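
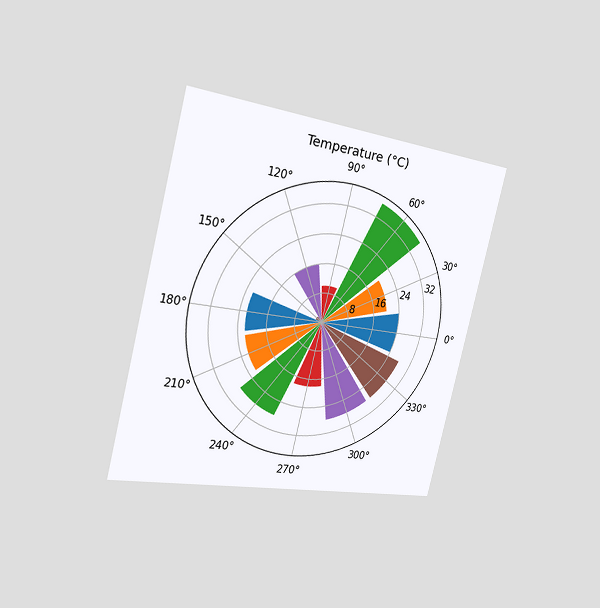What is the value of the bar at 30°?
20°C

The chart is tilted about 14° clockwise and viewed slightly from the left. The bar at 30° reaches 20°C on the radial axis.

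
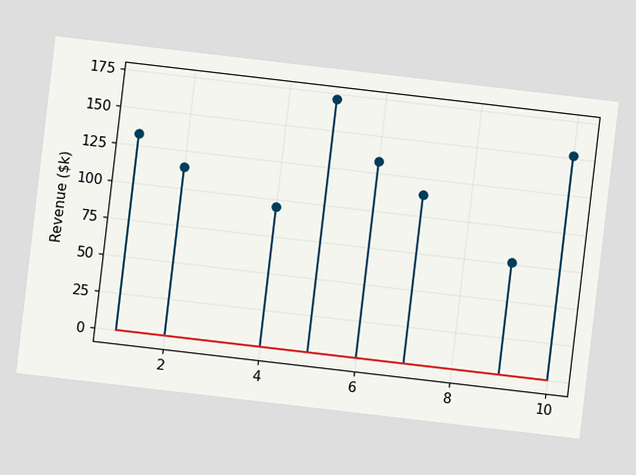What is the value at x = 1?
The chart is tilted about 7° clockwise. The stem at x=1 reaches $133k.

$133k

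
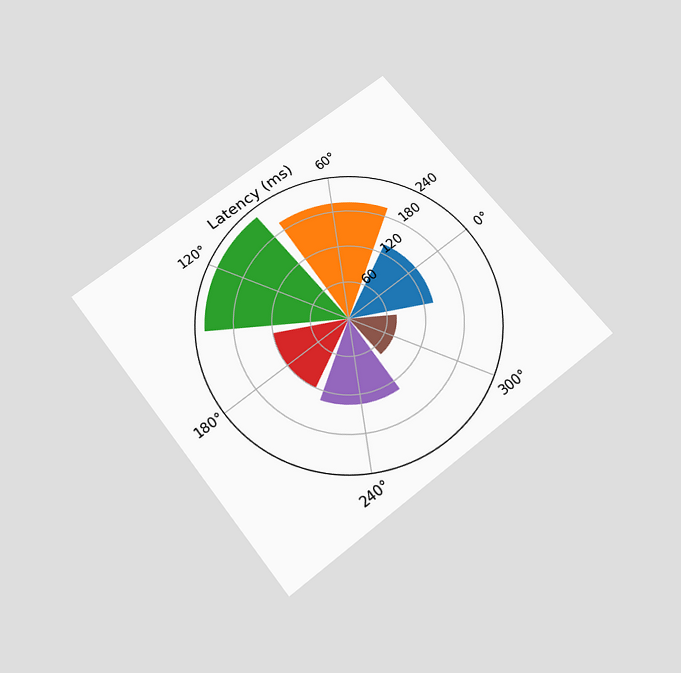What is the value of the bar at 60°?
195ms

The chart is tilted about 38° counter-clockwise and viewed slightly from below. The bar at 60° reaches 195ms on the radial axis.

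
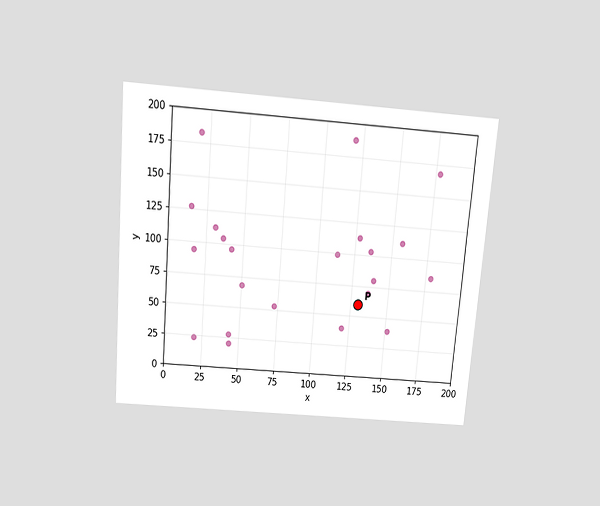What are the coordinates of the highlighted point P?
(130, 60)

The chart is tilted about 5° clockwise and viewed slightly from above. Following the gridlines from P to each axis, P sits at (130, 60).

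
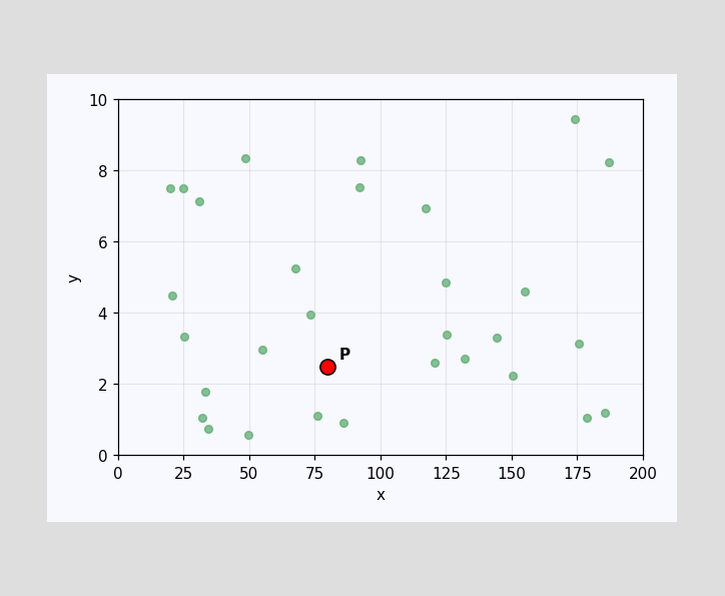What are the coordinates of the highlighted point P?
(80, 2.5)

Following the gridlines from P to each axis, P sits at (80, 2.5).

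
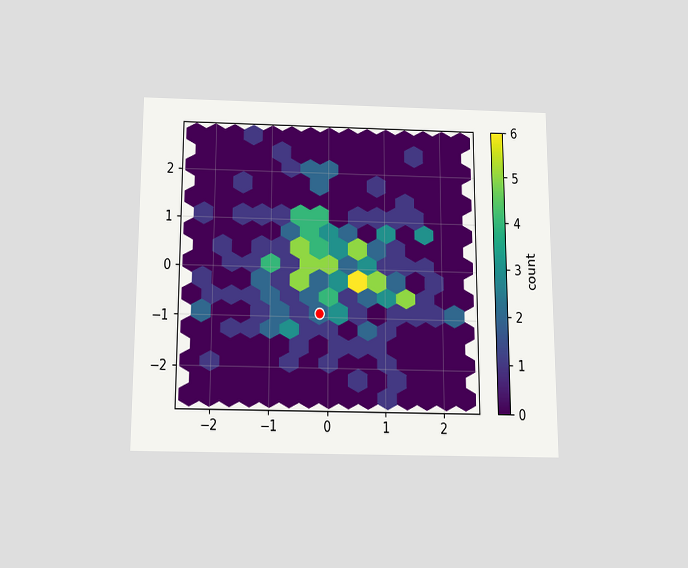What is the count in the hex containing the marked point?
The chart is viewed slightly from below. The marked hex reads 2 on the colorbar.

2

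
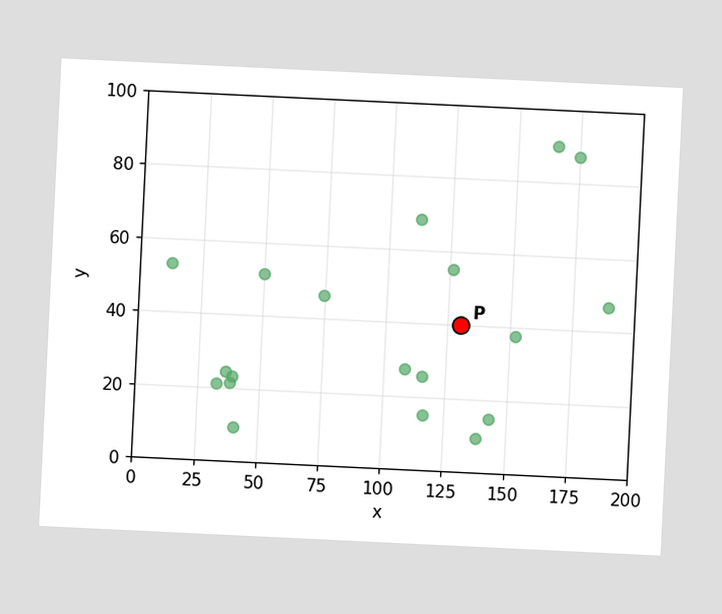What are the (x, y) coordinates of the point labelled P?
(130, 40)

The chart is tilted about 3° clockwise. Following the gridlines from P to each axis, P sits at (130, 40).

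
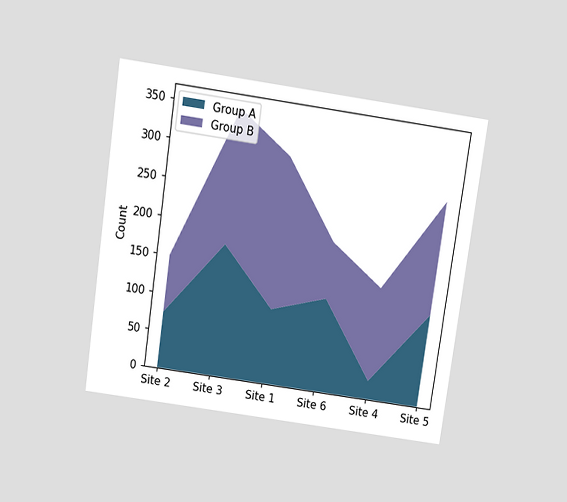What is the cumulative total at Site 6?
The chart is tilted about 8° clockwise and viewed slightly from above. The stacked total at Site 6 reaches 200.

200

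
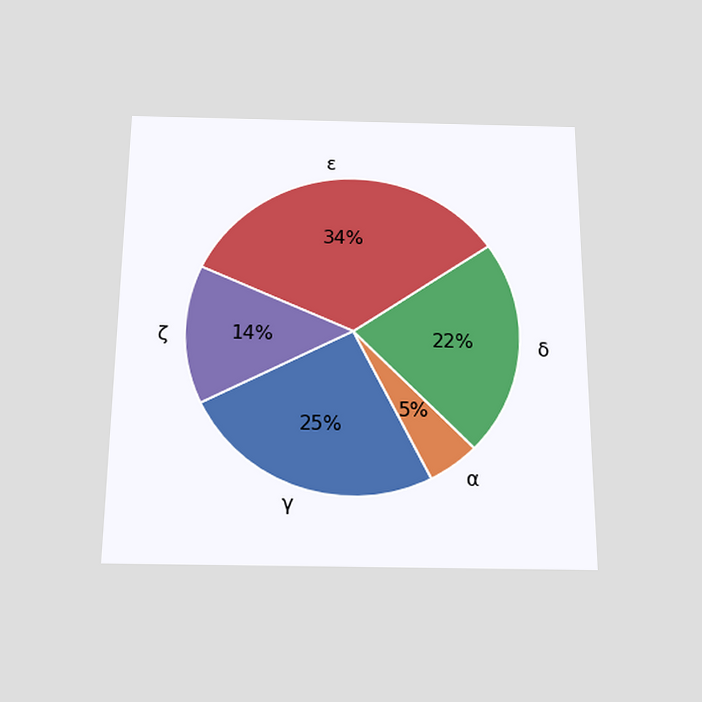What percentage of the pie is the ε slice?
34%

The chart is viewed slightly from below. The ε slice takes up 34% of the pie.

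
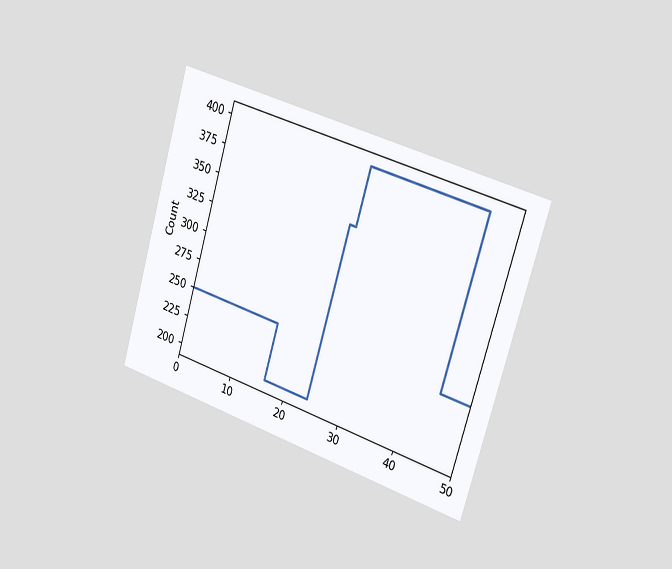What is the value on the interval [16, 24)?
The chart is tilted about 17° clockwise and viewed slightly from the right. On [16, 24) the step sits at 200.

200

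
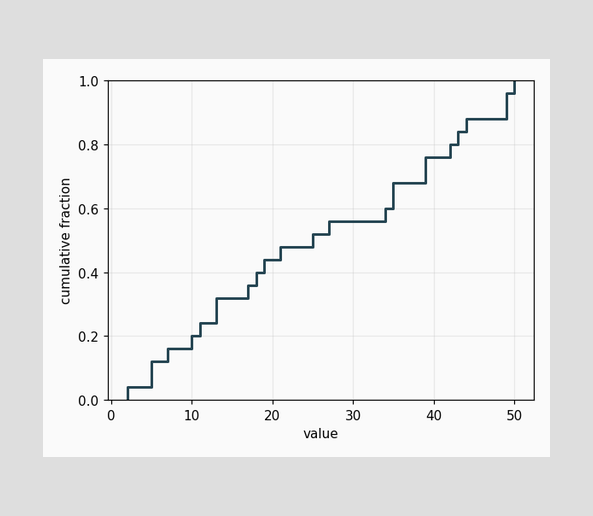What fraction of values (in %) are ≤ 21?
48%

At x=21 the ECDF step is at 48%.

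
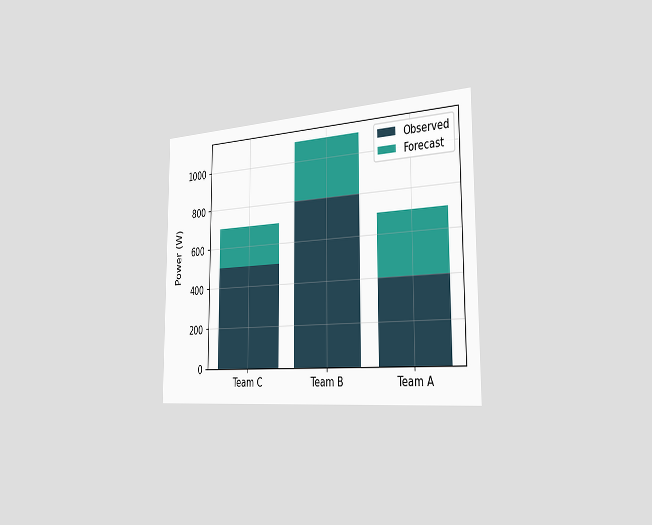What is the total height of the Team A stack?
The chart is viewed slightly from the right. The Team A stack's top reaches 700W on the y-axis.

700W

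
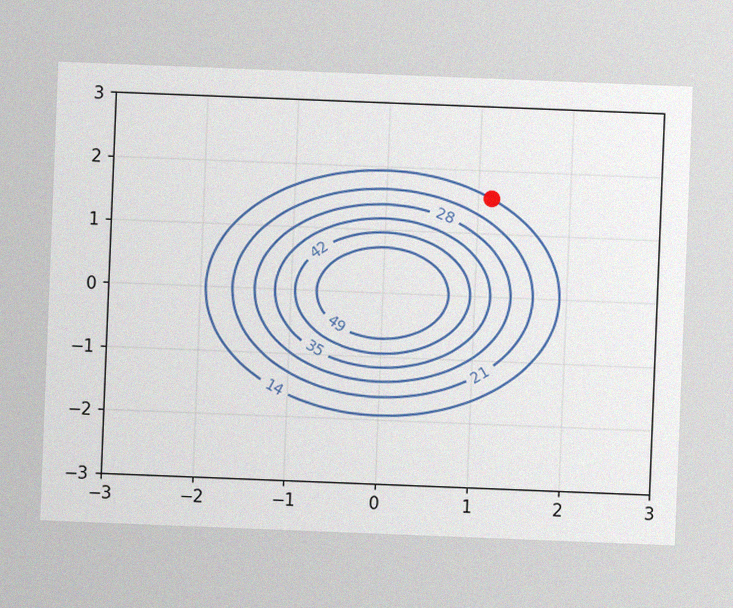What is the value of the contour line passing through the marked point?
14

The chart is tilted about 2° clockwise, with some photo noise. The marked point sits on the contour labelled 14.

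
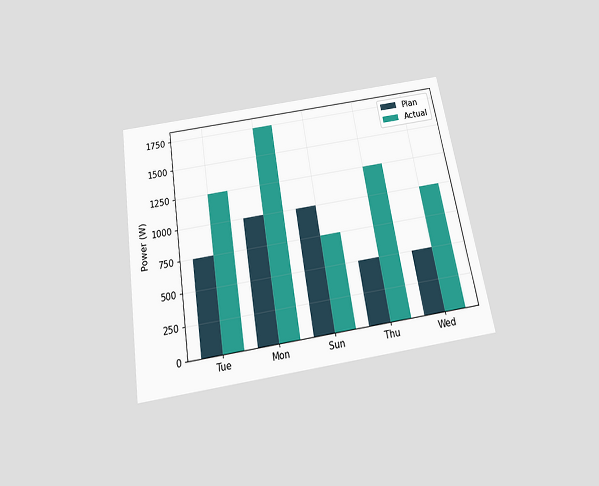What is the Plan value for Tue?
The chart is tilted about 9° counter-clockwise and viewed slightly from below. The Plan bar at Tue reaches 750W on the y-axis.

750W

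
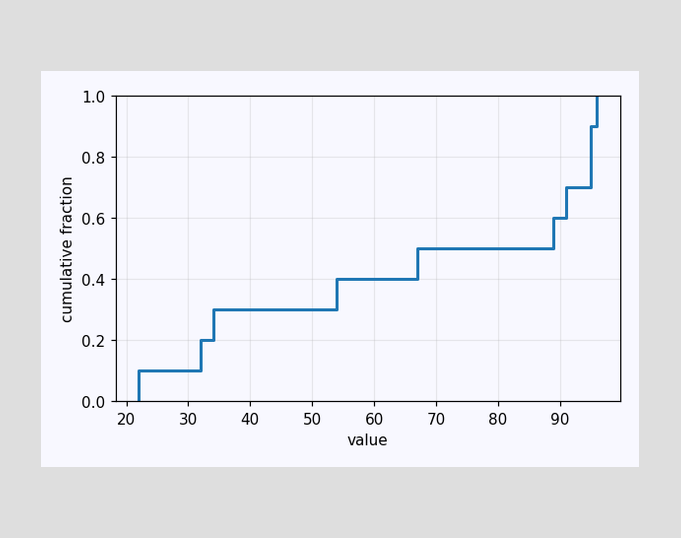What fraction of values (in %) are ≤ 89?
60%

At x=89 the ECDF step is at 60%.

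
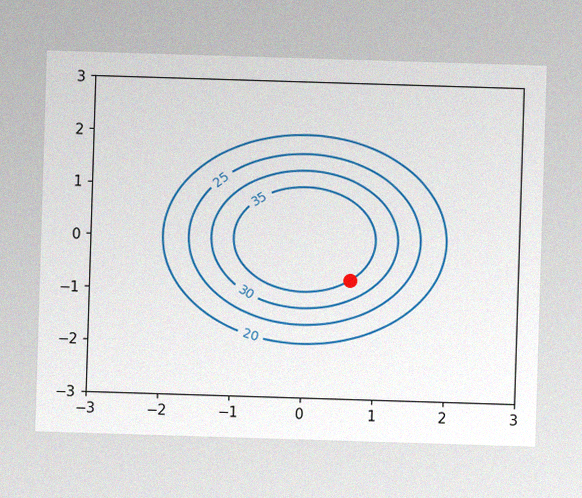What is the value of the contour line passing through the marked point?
35

The image has some photo noise and uneven lighting. The marked point sits on the contour labelled 35.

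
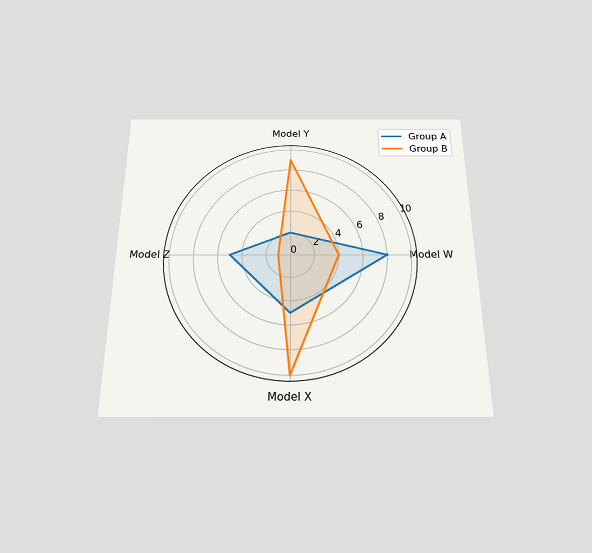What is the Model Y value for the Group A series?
The chart is viewed slightly from below. On the Model Y axis, Group A reaches 2.

2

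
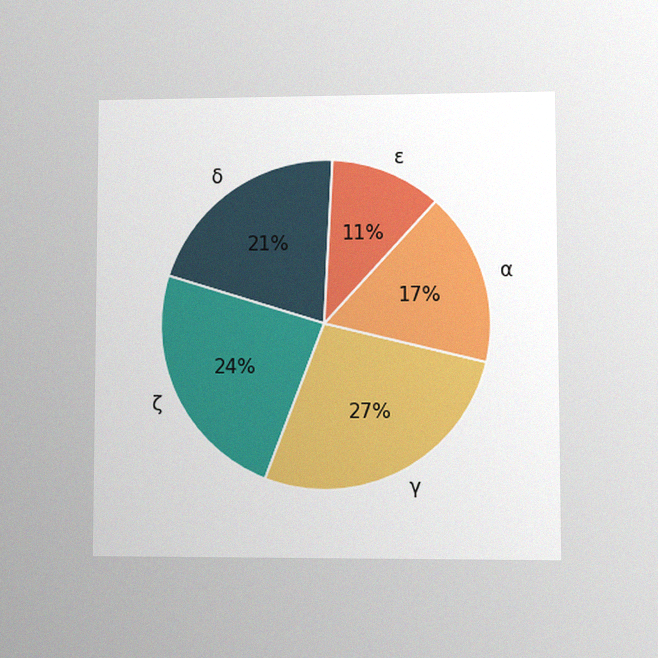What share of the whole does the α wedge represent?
The chart is viewed at a slight angle, with some photo noise. The α slice takes up 17% of the pie.

17%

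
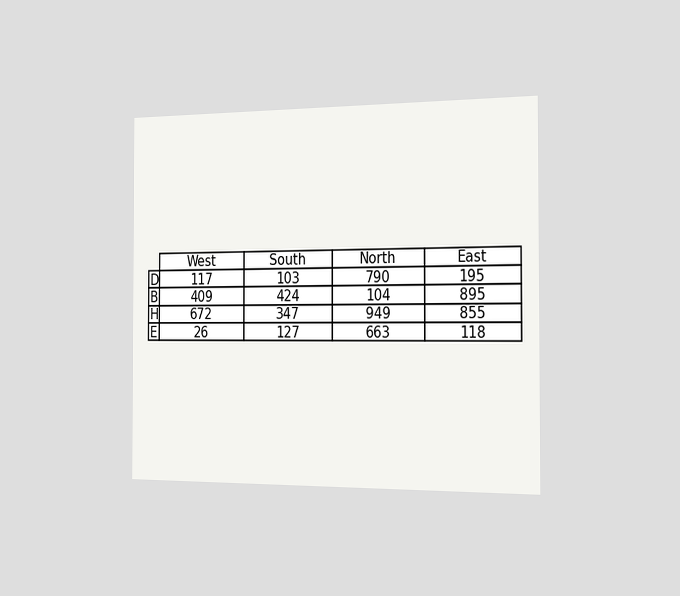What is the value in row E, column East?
The chart is viewed slightly from the right. The (E, East) cell reads 118.

118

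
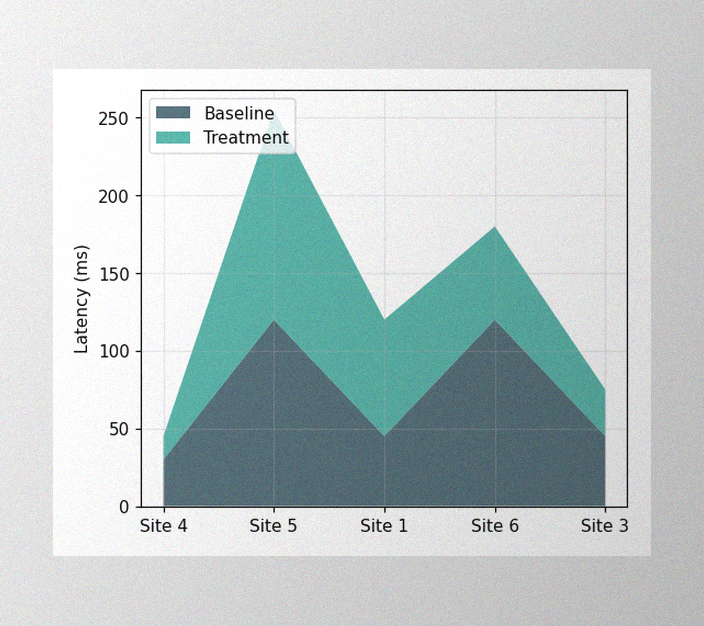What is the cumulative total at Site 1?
The image has some photo noise and uneven lighting. The stacked total at Site 1 reaches 120ms.

120ms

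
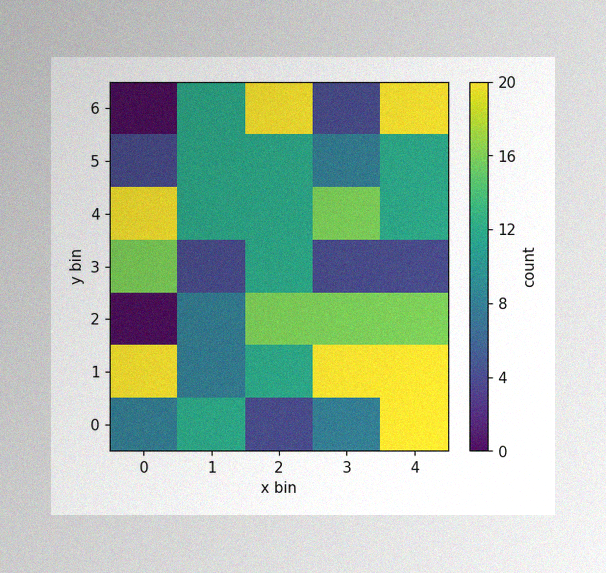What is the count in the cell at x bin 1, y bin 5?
12

The image has some photo noise and uneven lighting. Matching the cell (1, 5) against the colorbar gives 12.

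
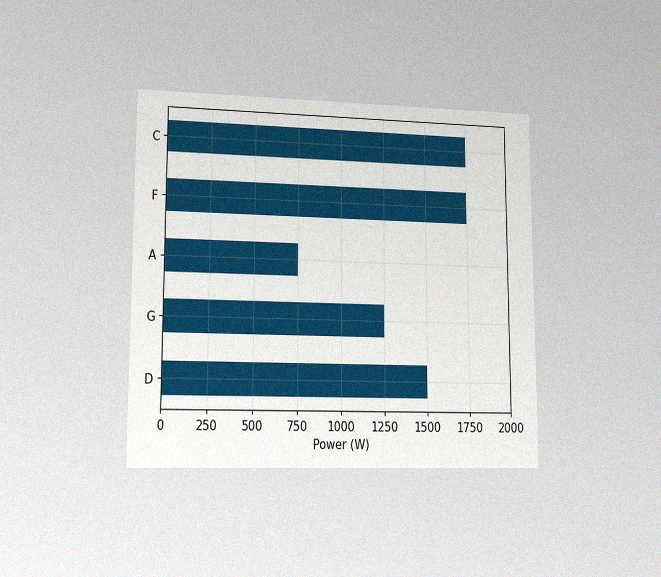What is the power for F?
1750W

The chart is viewed at a slight angle, with some photo noise. Reading along the chart's x-axis, the F bar reaches 1750W.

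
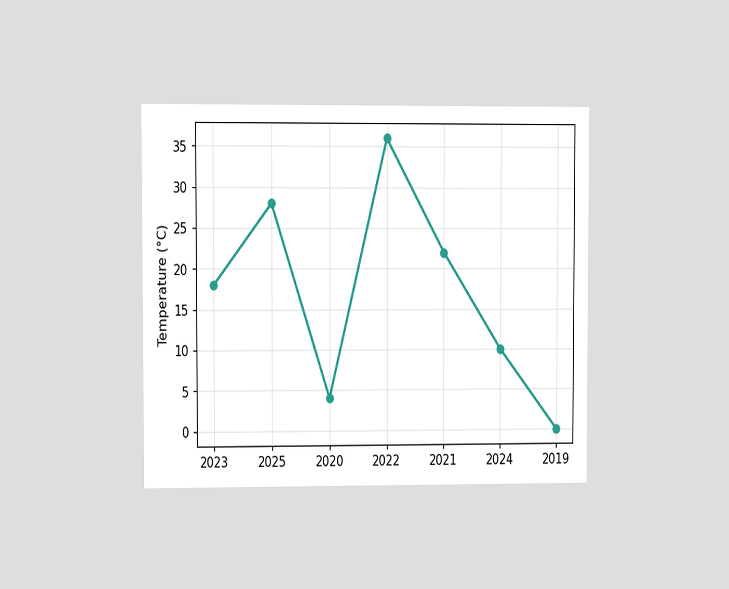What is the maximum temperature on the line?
36°C

The chart is viewed at a slight angle. The highest point is at 2022, and reading across to the y-axis gives 36°C.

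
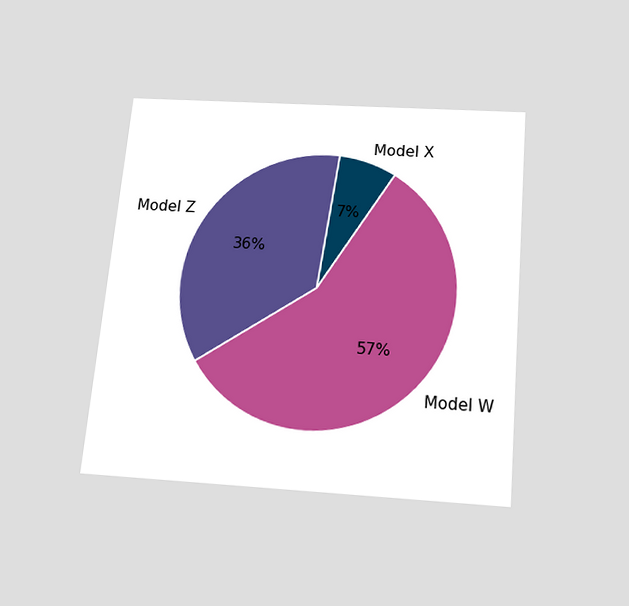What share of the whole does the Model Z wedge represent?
36%

The chart is tilted about 5° clockwise and viewed slightly from below. The Model Z slice takes up 36% of the pie.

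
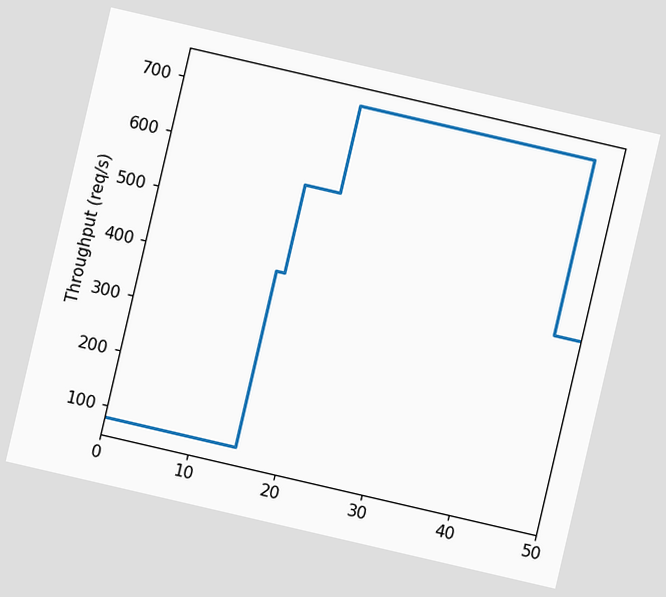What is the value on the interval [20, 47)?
The chart is tilted about 13° clockwise. On [20, 47) the step sits at 720req/s.

720req/s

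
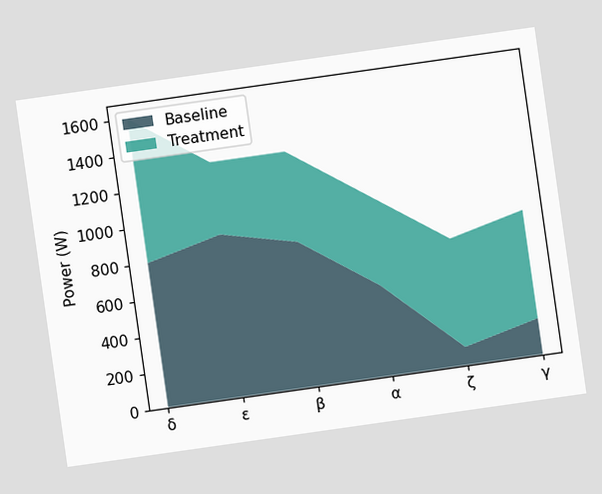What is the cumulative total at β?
1300W

The chart is tilted about 8° counter-clockwise. The stacked total at β reaches 1300W.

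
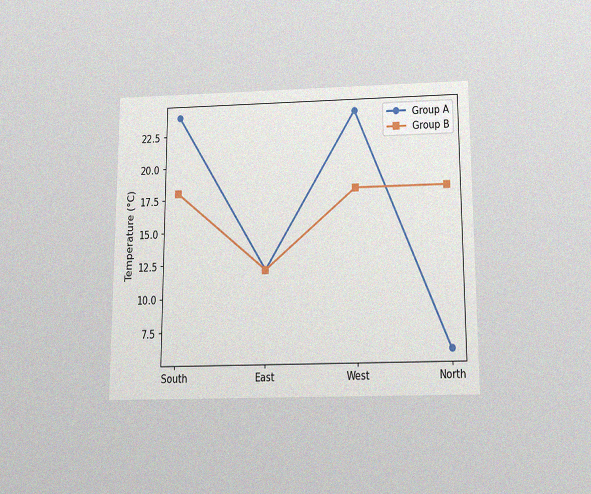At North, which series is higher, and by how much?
The chart is viewed slightly from below, with some photo noise. At North, Group B sits above the other line by 12°C.

Group B, by 12°C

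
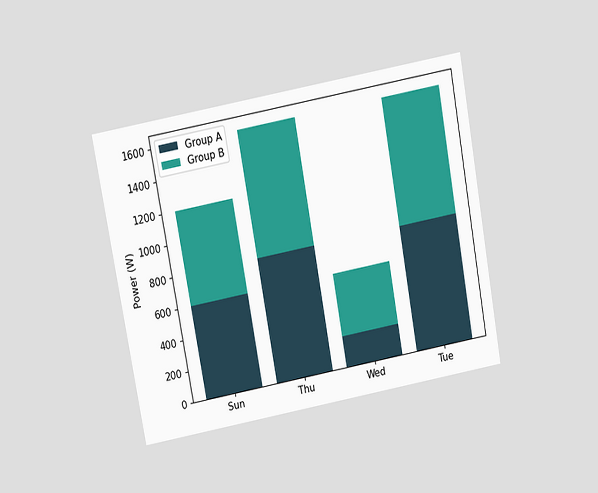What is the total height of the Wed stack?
600W

The chart is tilted about 10° counter-clockwise and viewed slightly from above. The Wed stack's top reaches 600W on the y-axis.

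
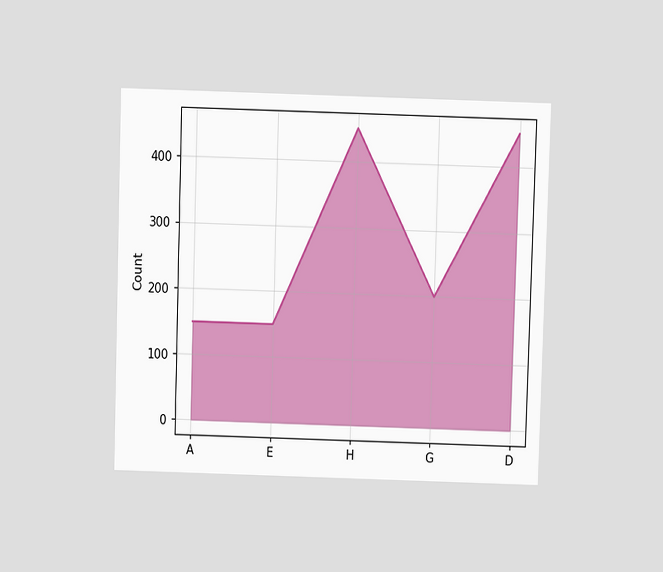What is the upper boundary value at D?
450

The chart is viewed slightly from above. At D the upper boundary is at 450.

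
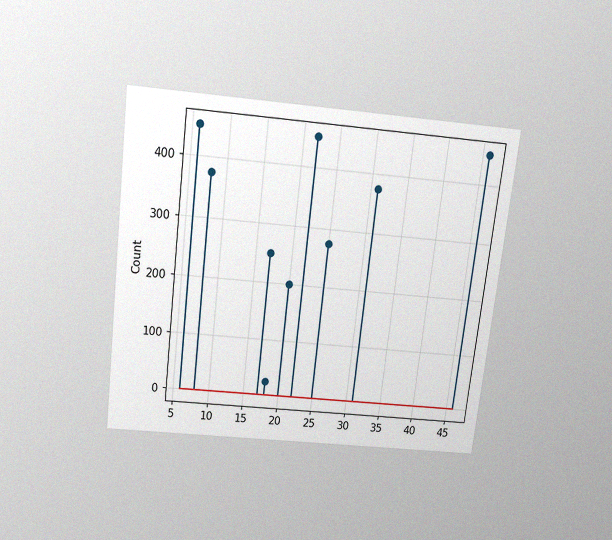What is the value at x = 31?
The chart is tilted about 7° clockwise and viewed slightly from above, with some photo noise. The stem at x=31 reaches 375.

375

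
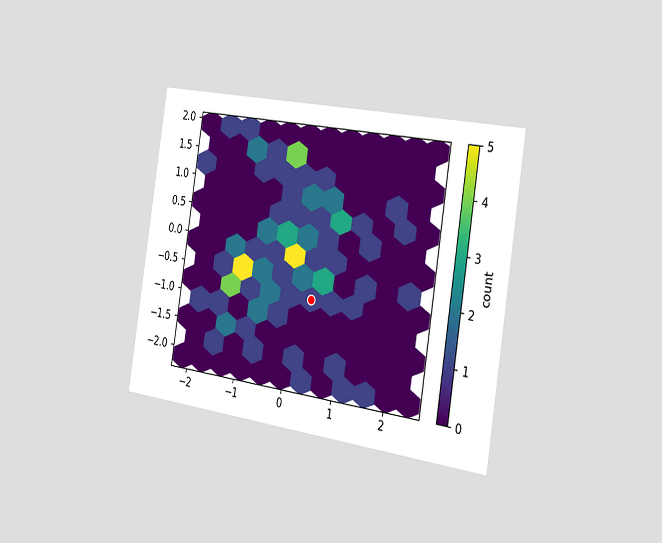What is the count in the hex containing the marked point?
The chart is tilted about 9° clockwise and viewed slightly from the right. The marked hex reads 1 on the colorbar.

1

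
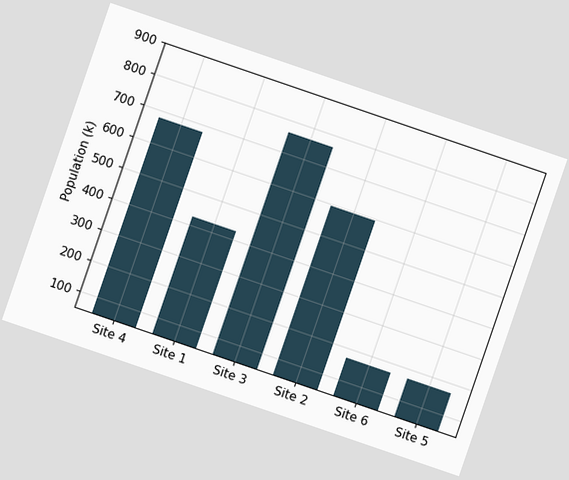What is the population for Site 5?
The chart is tilted about 19° clockwise. Reading along the chart's y-axis, the Site 5 bar reaches 170k.

170k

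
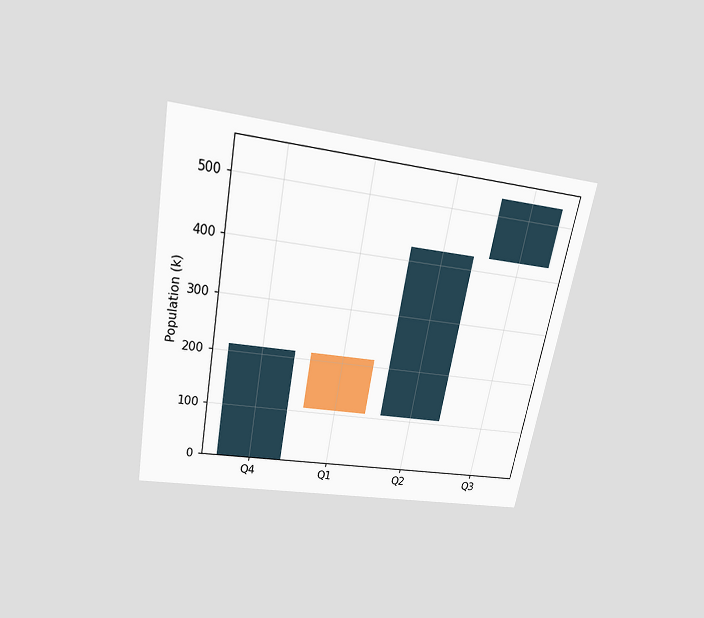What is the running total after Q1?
The chart is tilted about 11° clockwise and viewed slightly from above. After Q1 the running total reaches 106k.

106k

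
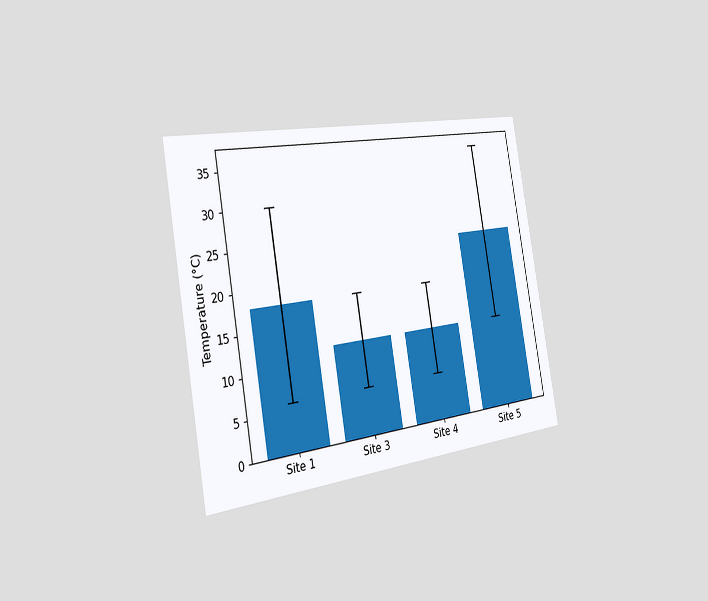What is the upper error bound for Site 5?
The chart is tilted about 10° counter-clockwise and viewed slightly from the left. The Site 5 bar's upper whisker reaches 36°C.

36°C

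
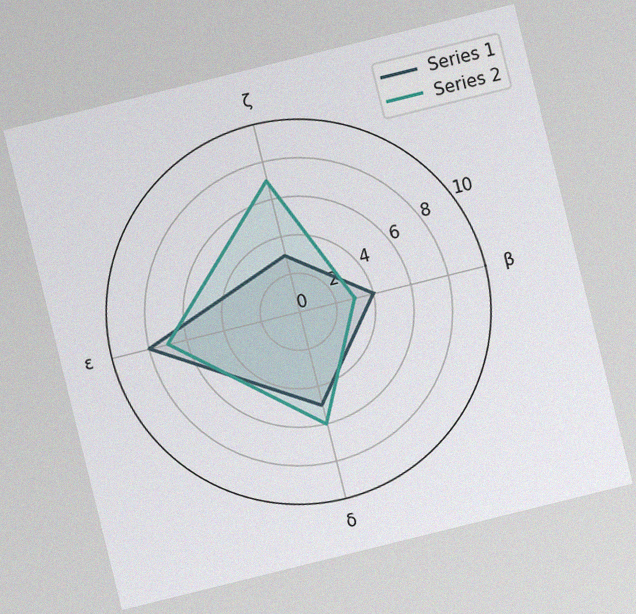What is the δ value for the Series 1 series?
The chart is tilted about 14° counter-clockwise, with some photo noise. On the δ axis, Series 1 reaches 5.

5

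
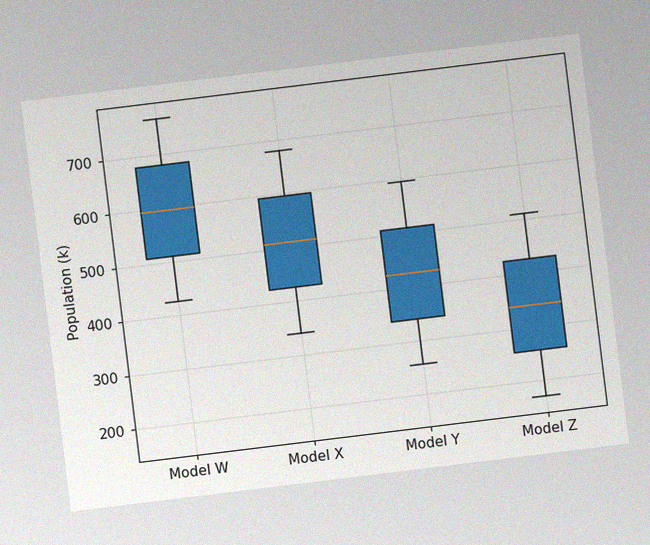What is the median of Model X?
510k

The chart is tilted about 7° counter-clockwise, with some photo noise. The median line in the Model X box sits at 510k.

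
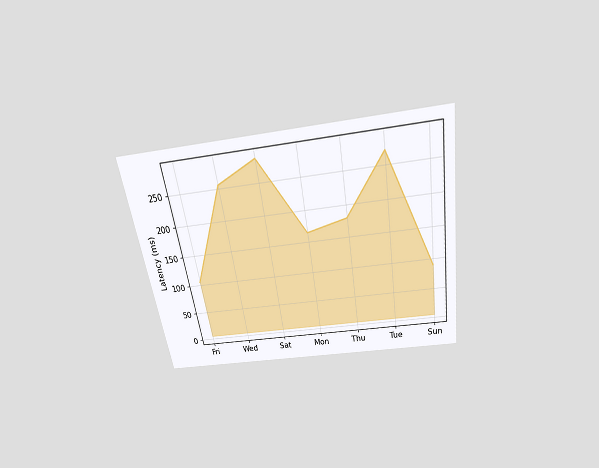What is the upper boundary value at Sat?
The chart is tilted about 9° counter-clockwise and viewed slightly from above. At Sat the upper boundary is at 285ms.

285ms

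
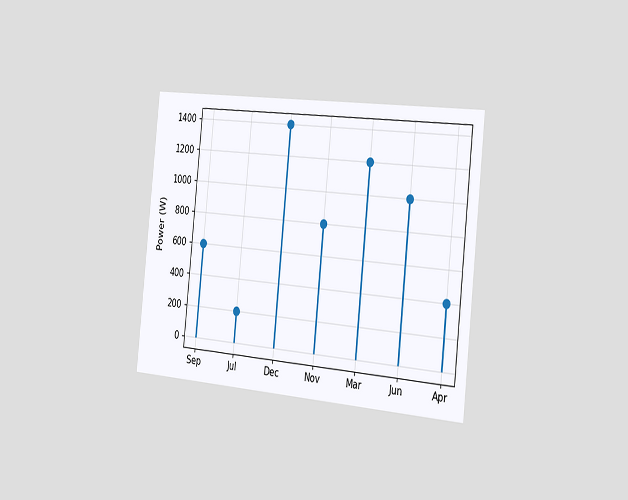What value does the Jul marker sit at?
The chart is tilted about 6° clockwise and viewed slightly from the right. The Jul marker sits at 200W.

200W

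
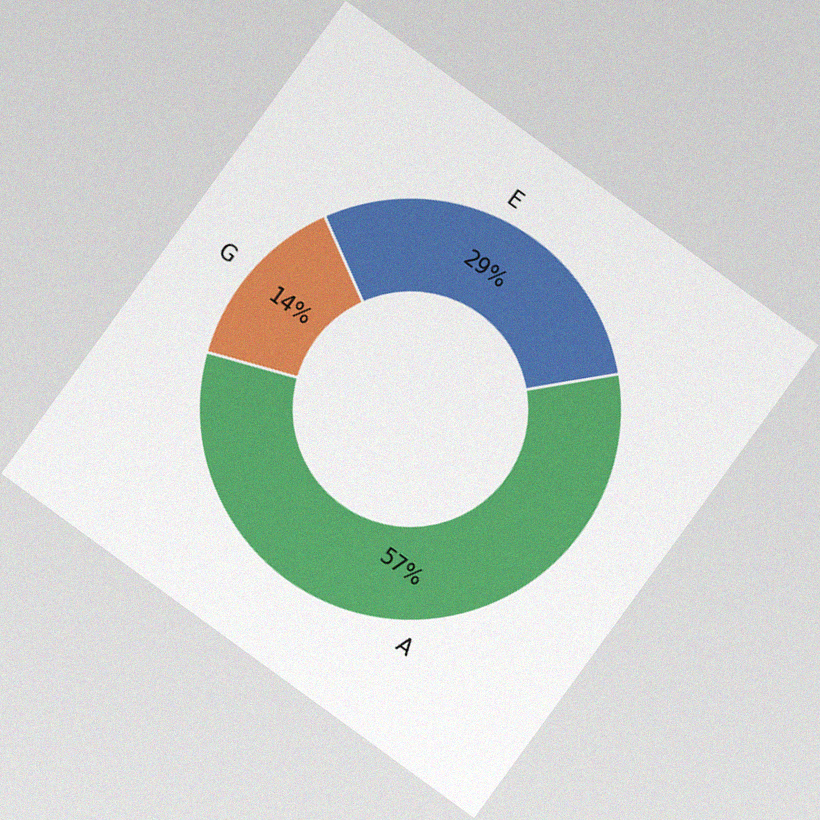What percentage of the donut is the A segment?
57%

The chart is tilted about 36° clockwise, with some photo noise. The A segment takes up 57% of the ring.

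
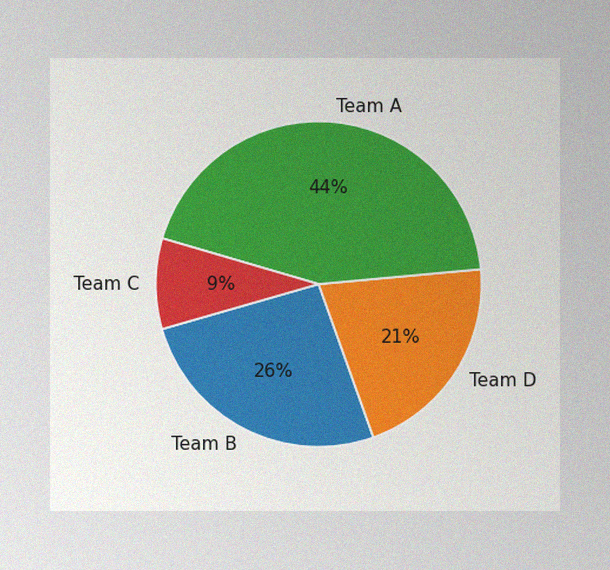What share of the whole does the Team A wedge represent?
44%

The image has some photo noise and uneven lighting. The Team A slice takes up 44% of the pie.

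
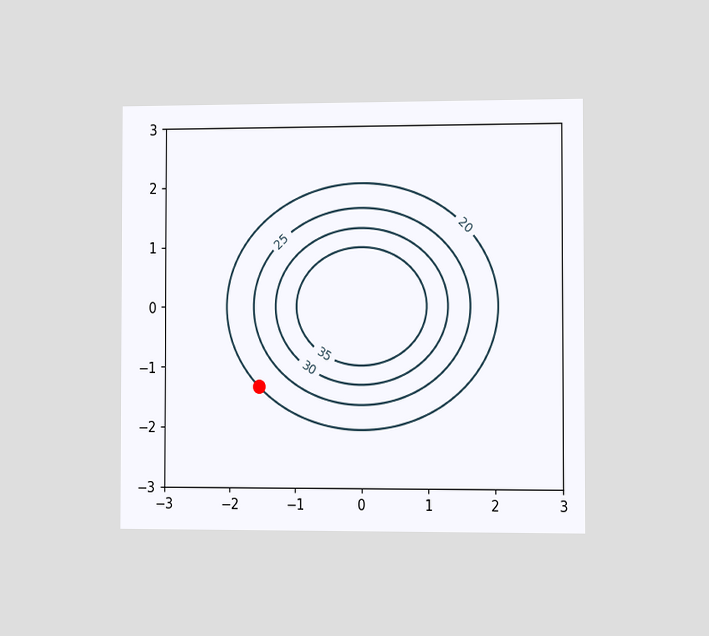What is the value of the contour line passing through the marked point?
The chart is viewed slightly from the right. The marked point sits on the contour labelled 20.

20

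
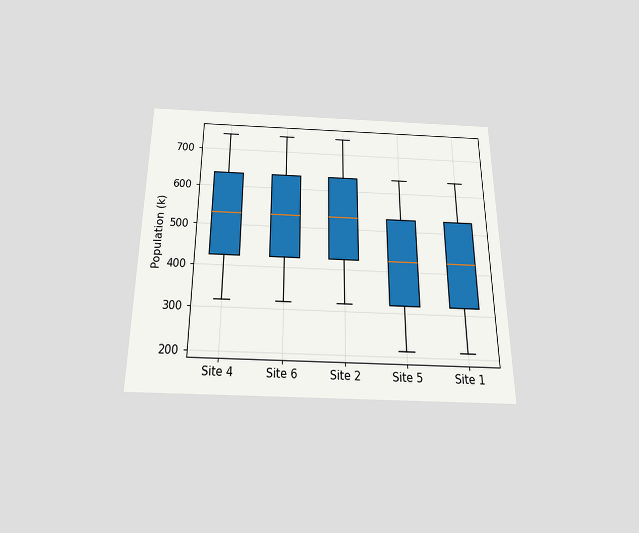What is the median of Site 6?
The chart is viewed slightly from below. The median line in the Site 6 box sits at 530k.

530k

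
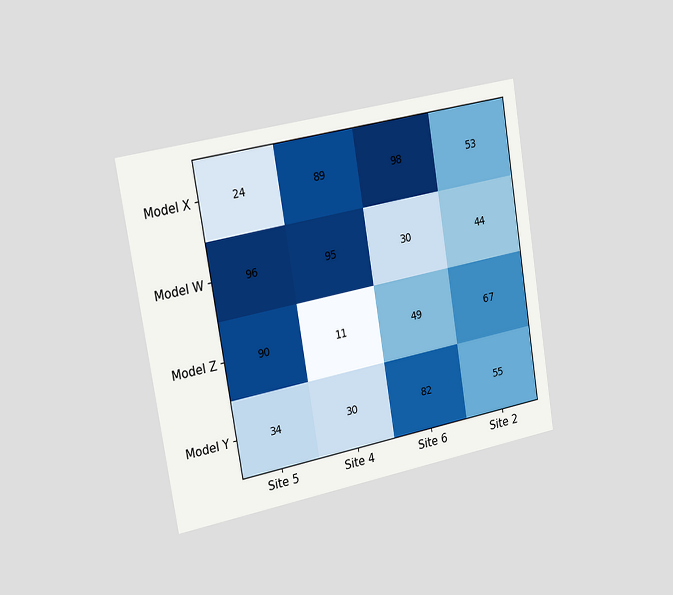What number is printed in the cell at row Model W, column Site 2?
44

The chart is tilted about 9° counter-clockwise and viewed slightly from the left. The (Model W, Site 2) cell reads 44.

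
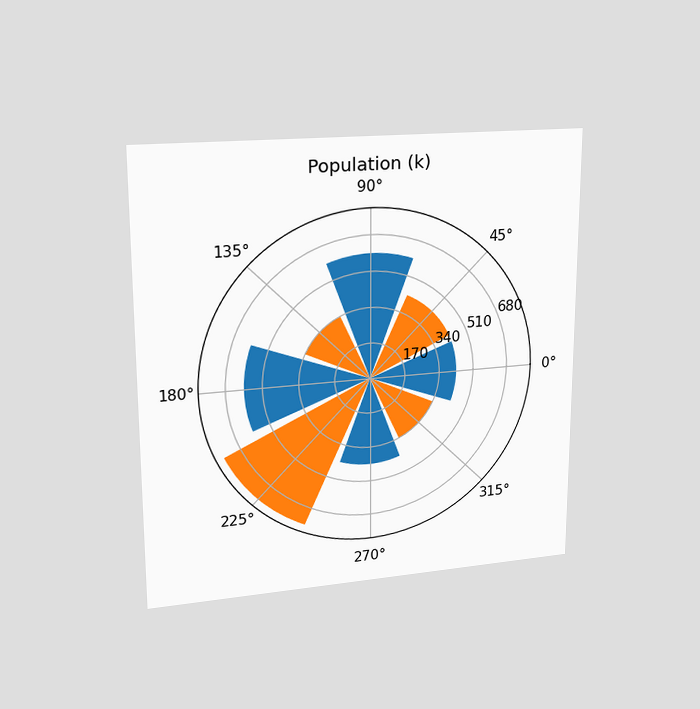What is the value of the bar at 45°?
The chart is viewed at a slight angle. The bar at 45° reaches 425k on the radial axis.

425k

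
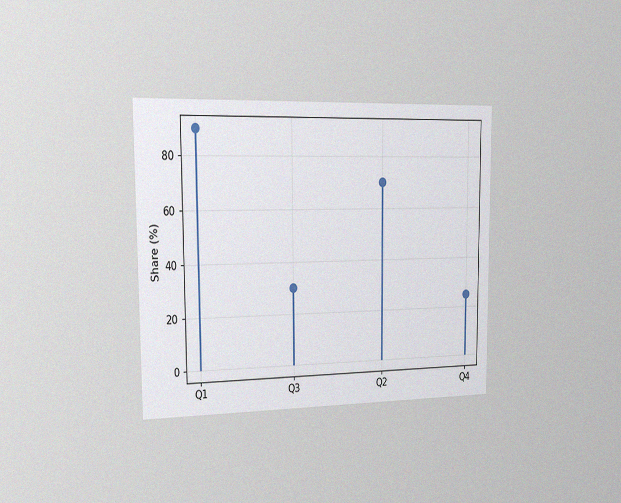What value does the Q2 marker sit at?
70%

The chart is viewed slightly from the left, with some photo noise. The Q2 marker sits at 70%.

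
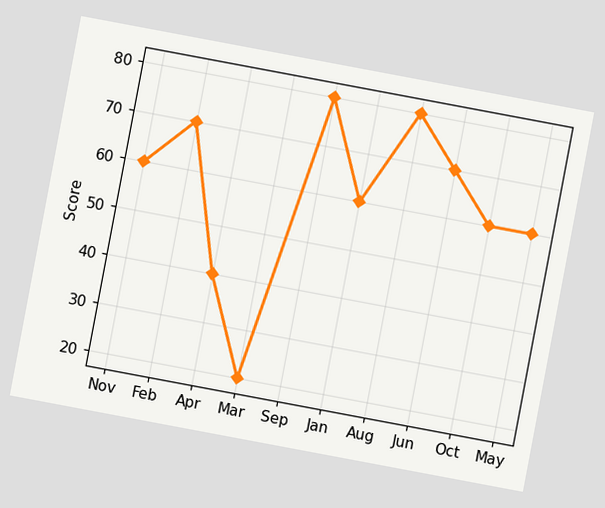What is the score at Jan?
The chart is tilted about 11° clockwise. At Jan, the line is at 60.

60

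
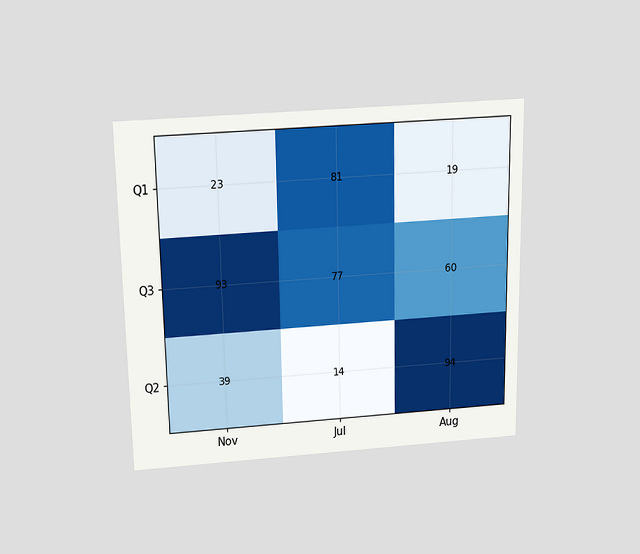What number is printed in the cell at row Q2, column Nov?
The chart is viewed slightly from above. The (Q2, Nov) cell reads 39.

39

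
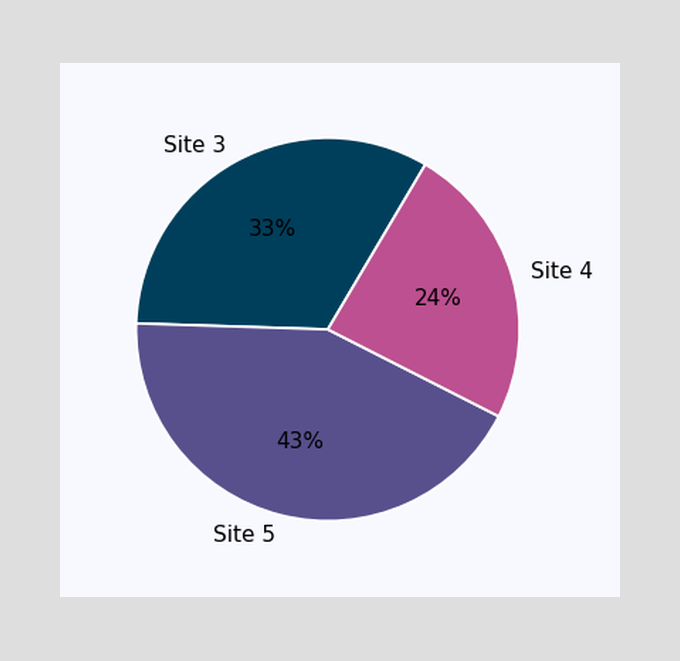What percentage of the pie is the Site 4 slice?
24%

The Site 4 slice takes up 24% of the pie.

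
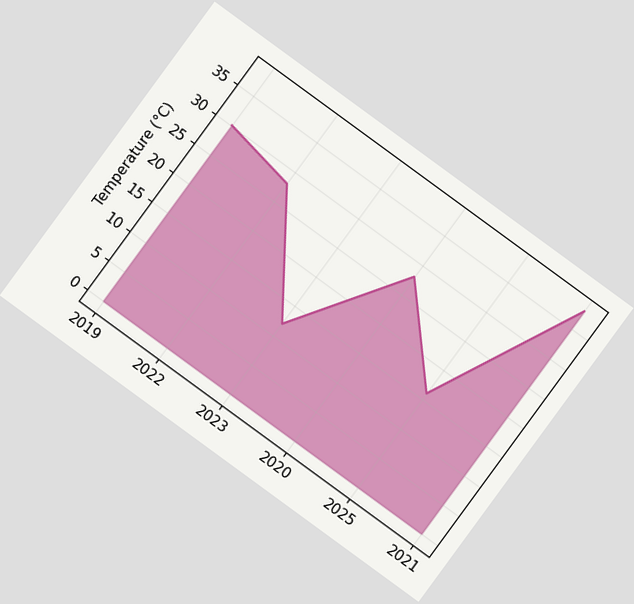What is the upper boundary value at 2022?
28°C

The chart is tilted about 36° clockwise. At 2022 the upper boundary is at 28°C.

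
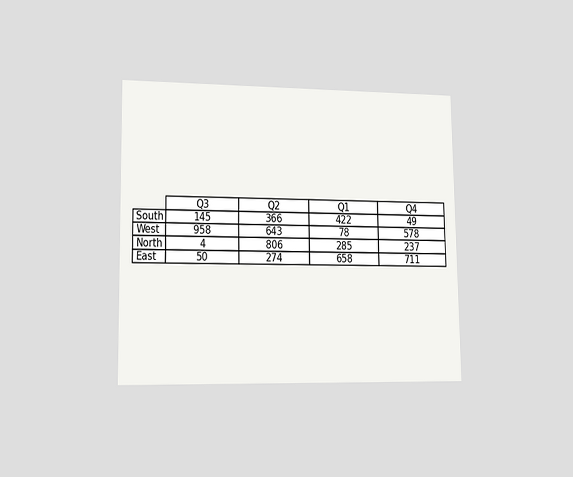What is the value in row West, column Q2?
643

The chart is viewed slightly from the left. The (West, Q2) cell reads 643.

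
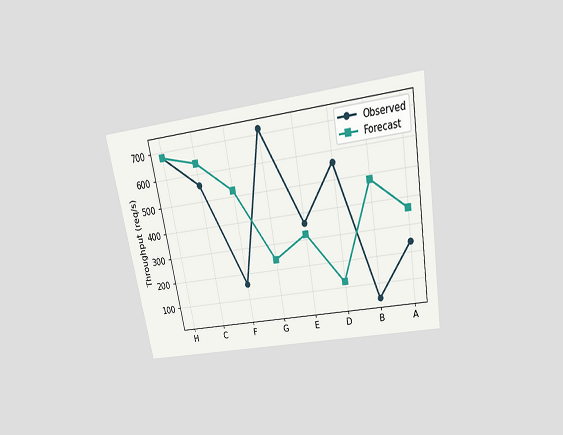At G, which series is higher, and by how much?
Observed, by 480req/s

The chart is tilted about 10° counter-clockwise and viewed slightly from above. At G, Observed sits above the other line by 480req/s.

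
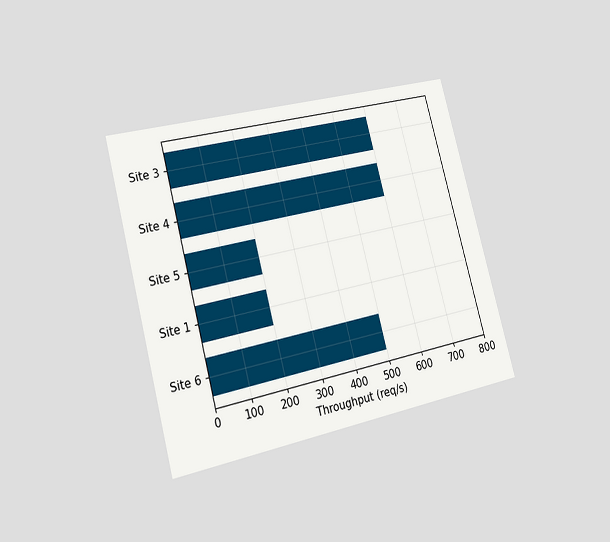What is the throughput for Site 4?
600req/s

The chart is tilted about 15° counter-clockwise and viewed slightly from the left. Reading along the chart's x-axis, the Site 4 bar reaches 600req/s.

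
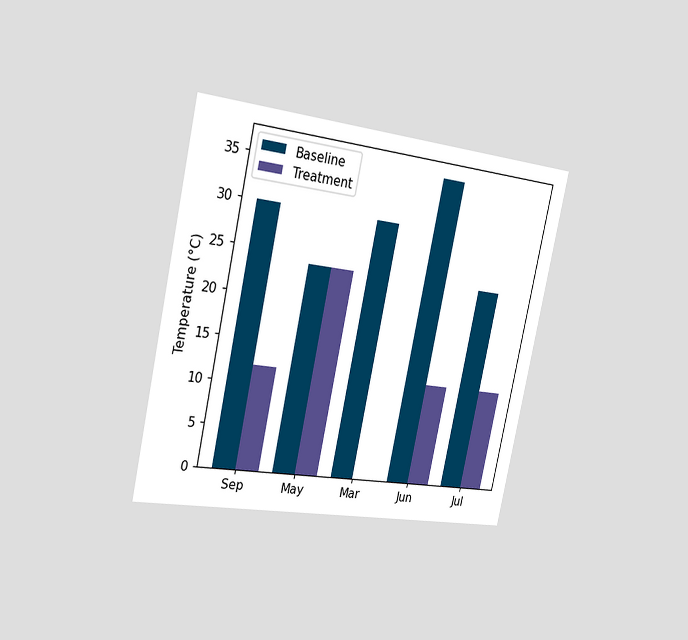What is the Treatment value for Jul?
The chart is tilted about 12° clockwise and viewed slightly from the left. The Treatment bar at Jul reaches 12°C on the y-axis.

12°C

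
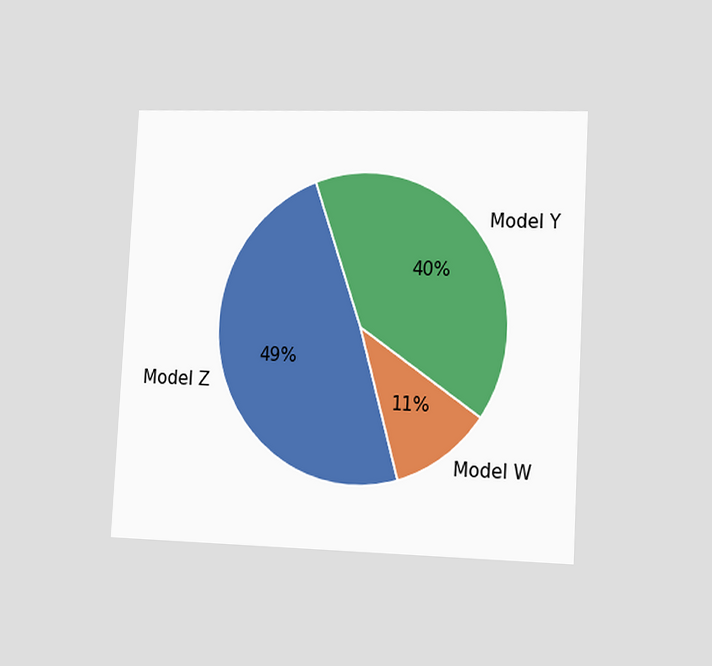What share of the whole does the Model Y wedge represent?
The chart is tilted about 3° clockwise and viewed slightly from the right. The Model Y slice takes up 40% of the pie.

40%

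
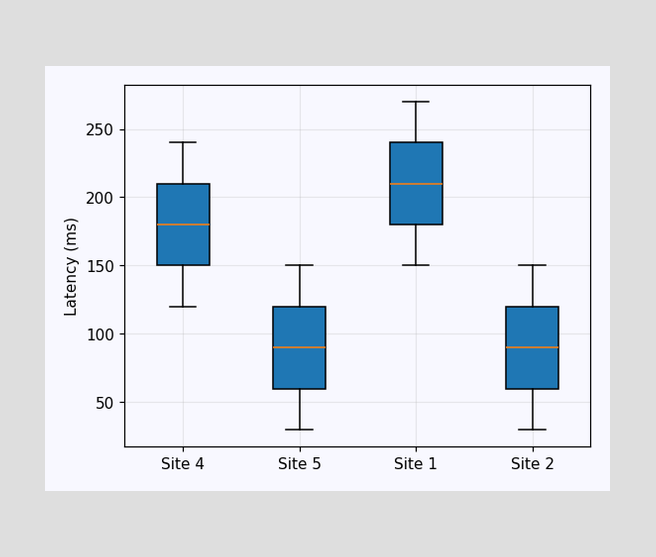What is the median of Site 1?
210ms

The median line in the Site 1 box sits at 210ms.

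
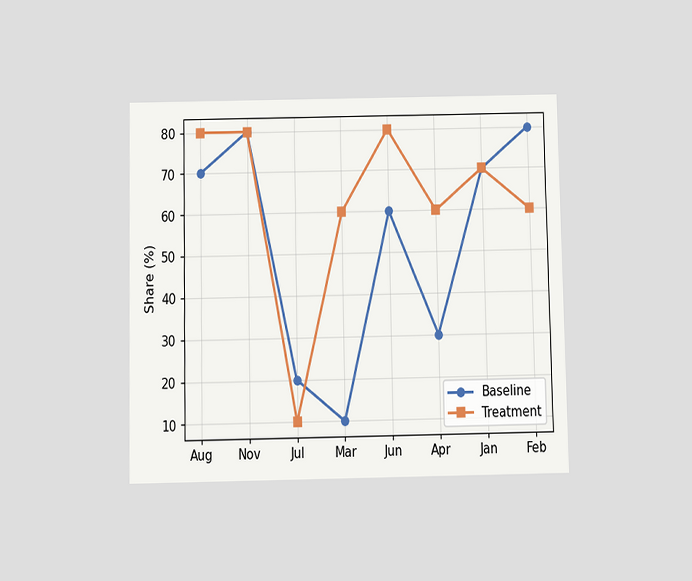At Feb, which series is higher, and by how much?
The chart is viewed at a slight angle. At Feb, Baseline sits above the other line by 20%.

Baseline, by 20%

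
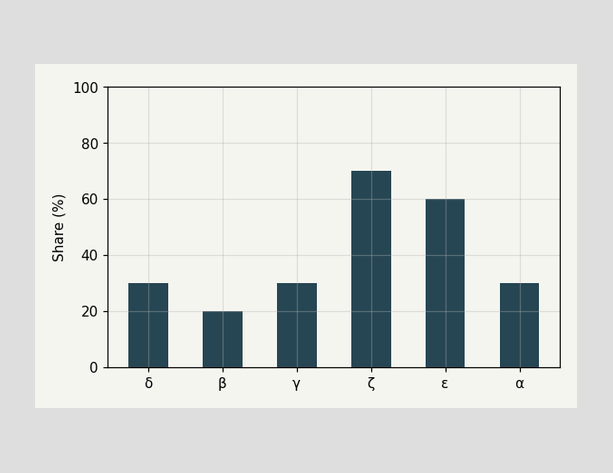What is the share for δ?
Reading along the chart's y-axis, the δ bar reaches 30%.

30%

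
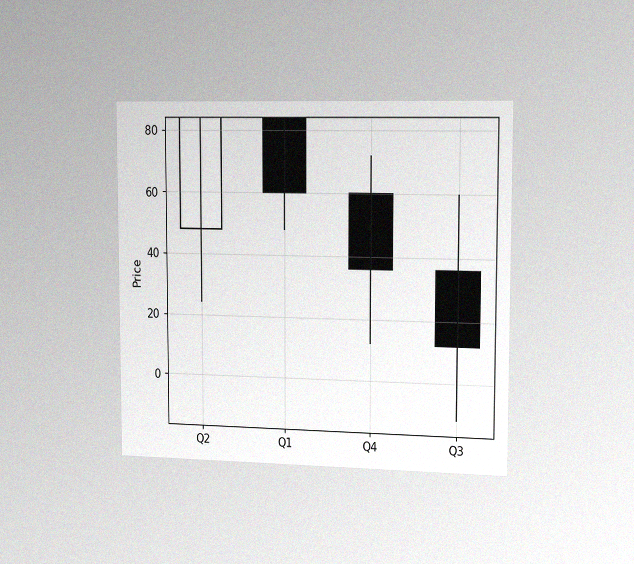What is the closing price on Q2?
84

The chart is viewed slightly from the right, with some photo noise. The Q2 candle closes at 84.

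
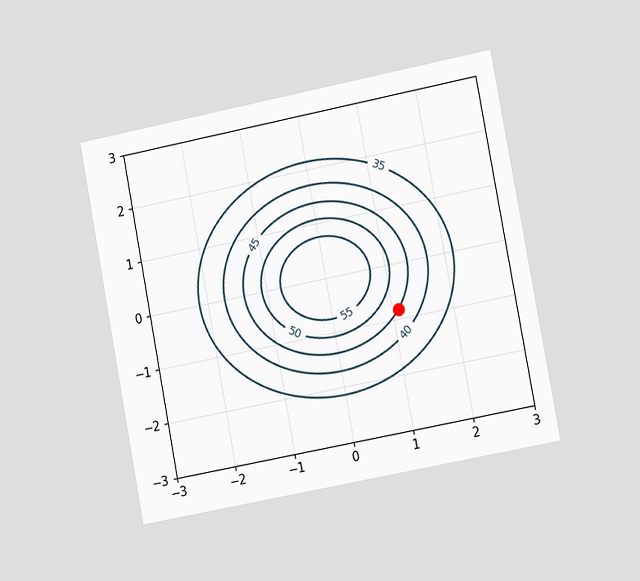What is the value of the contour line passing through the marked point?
The chart is tilted about 11° counter-clockwise and viewed slightly from the right. The marked point sits on the contour labelled 45.

45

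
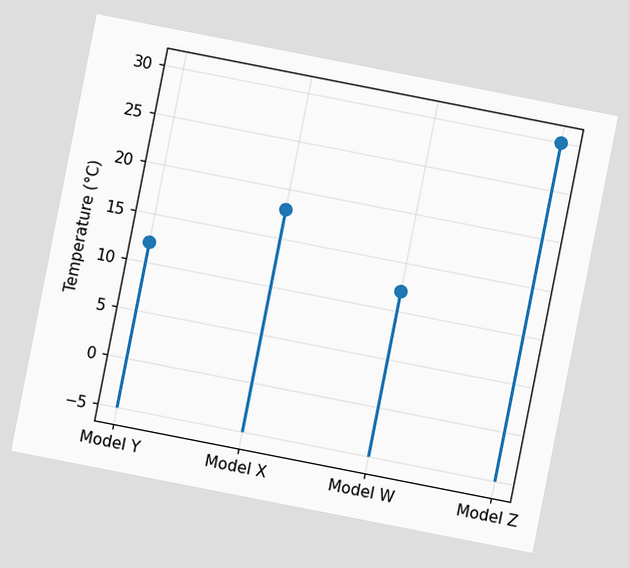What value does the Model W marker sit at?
12°C

The chart is tilted about 11° clockwise. The Model W marker sits at 12°C.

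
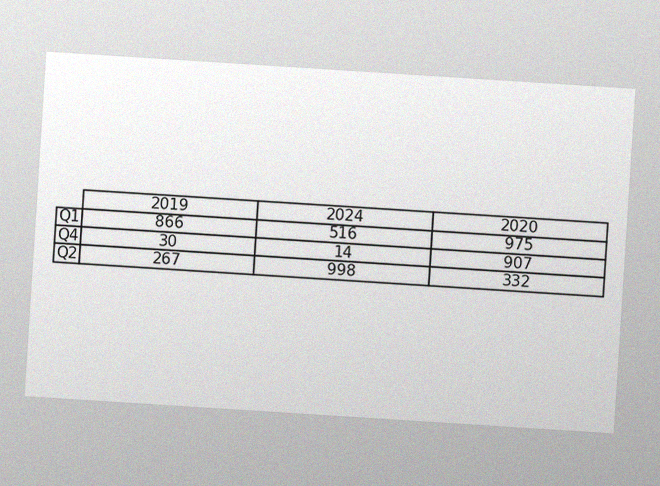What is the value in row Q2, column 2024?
998

The chart is tilted about 4° clockwise, with some photo noise. The (Q2, 2024) cell reads 998.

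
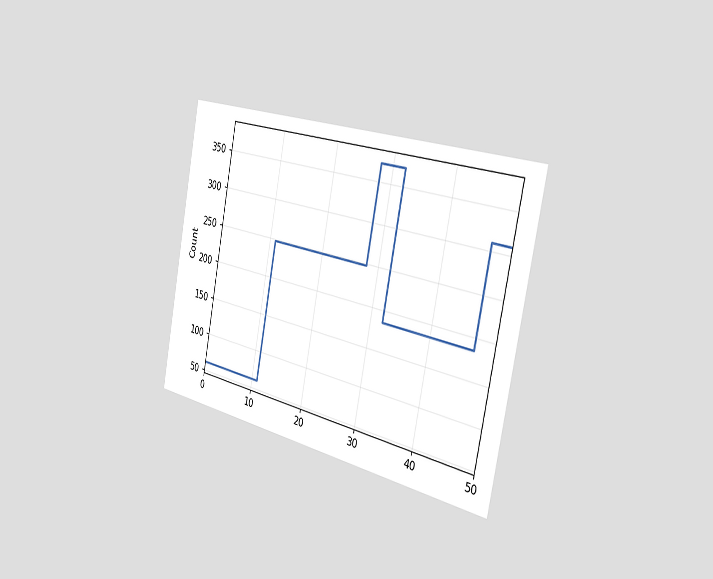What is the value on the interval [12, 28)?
The chart is tilted about 11° clockwise and viewed slightly from the right. On [12, 28) the step sits at 248.

248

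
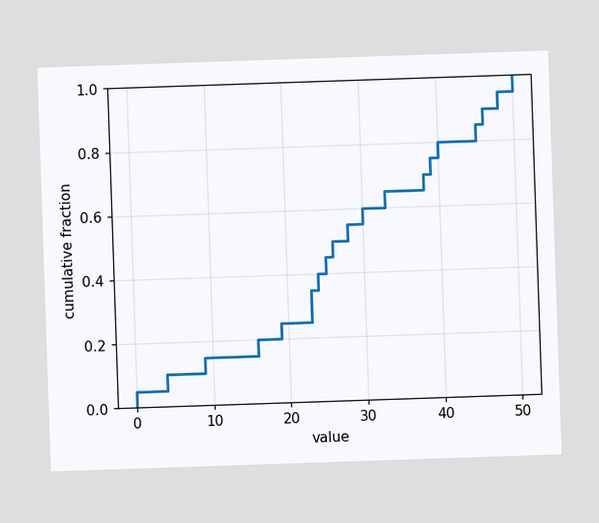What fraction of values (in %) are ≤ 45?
At x=45 the ECDF step is at 85%.

85%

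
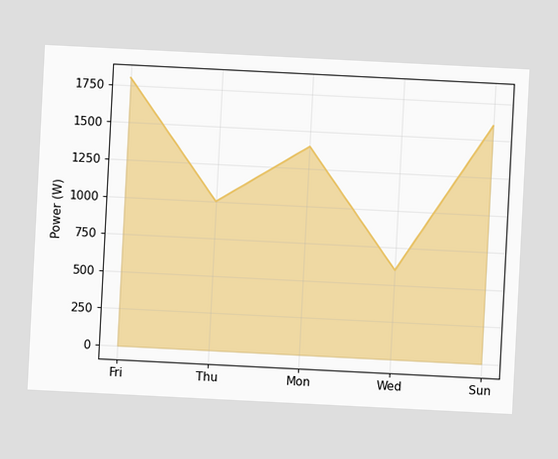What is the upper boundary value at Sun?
The chart is tilted about 3° clockwise. At Sun the upper boundary is at 1600W.

1600W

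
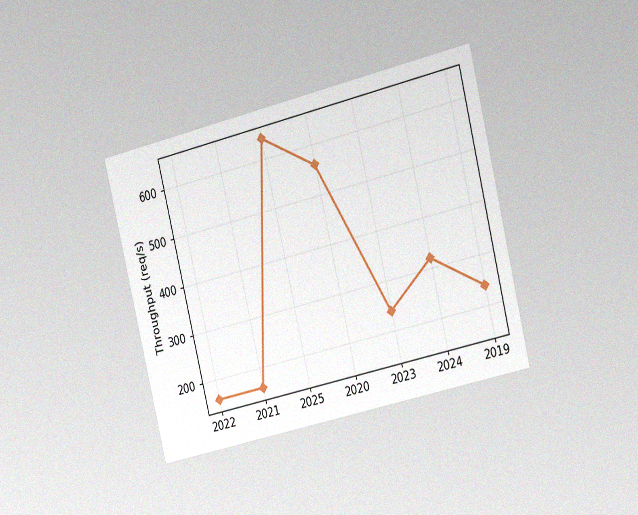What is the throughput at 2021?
160req/s

The chart is tilted about 14° counter-clockwise and viewed slightly from the right, with some photo noise. At 2021, the line is at 160req/s.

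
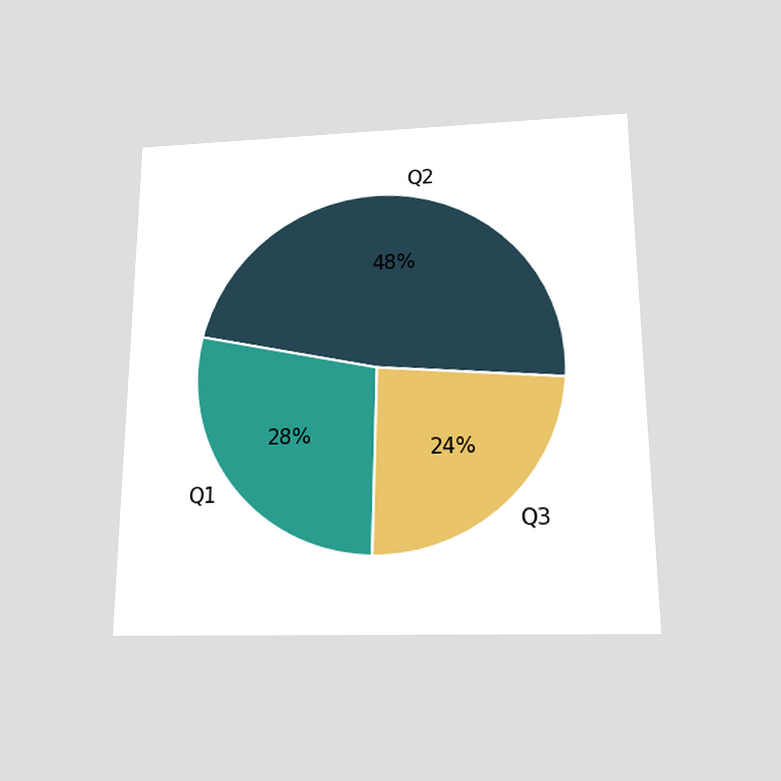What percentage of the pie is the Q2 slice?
48%

The chart is viewed slightly from below. The Q2 slice takes up 48% of the pie.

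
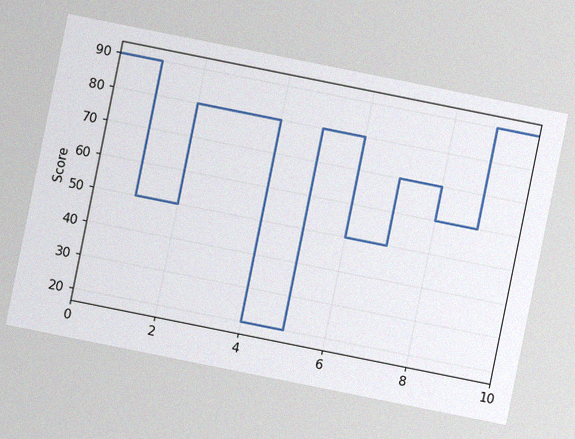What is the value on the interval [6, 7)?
50

The chart is tilted about 11° clockwise, with some photo noise. On [6, 7) the step sits at 50.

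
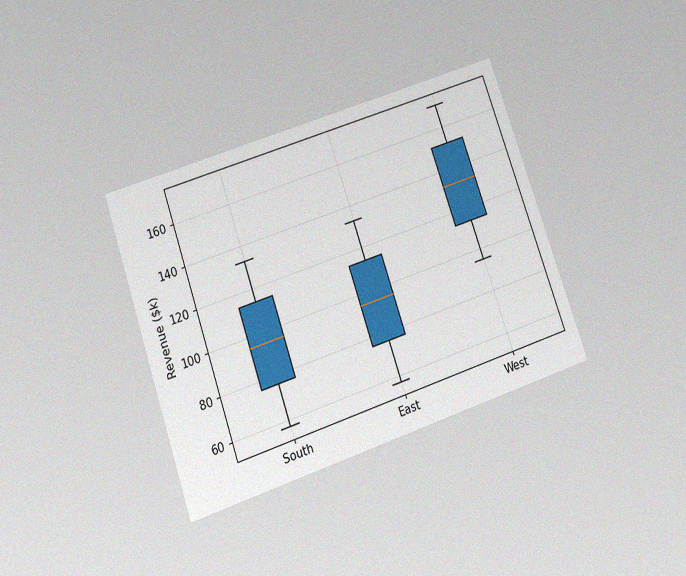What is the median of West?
The chart is tilted about 19° counter-clockwise and viewed slightly from below, with some photo noise. The median line in the West box sits at $133k.

$133k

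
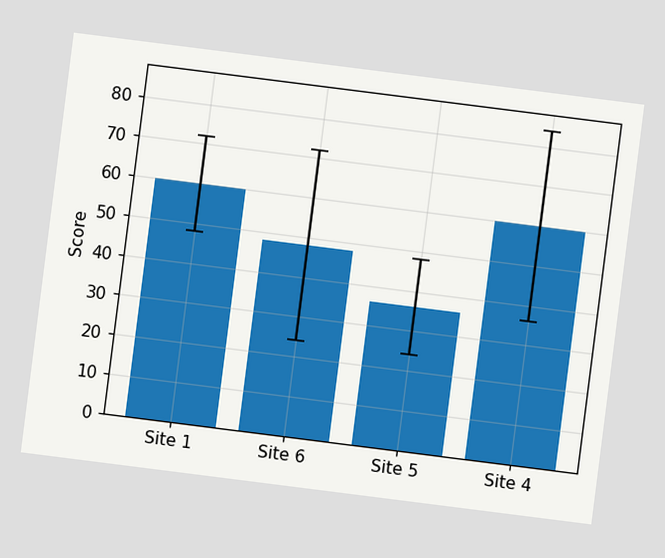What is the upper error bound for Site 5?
The chart is tilted about 7° clockwise. The Site 5 bar's upper whisker reaches 48.

48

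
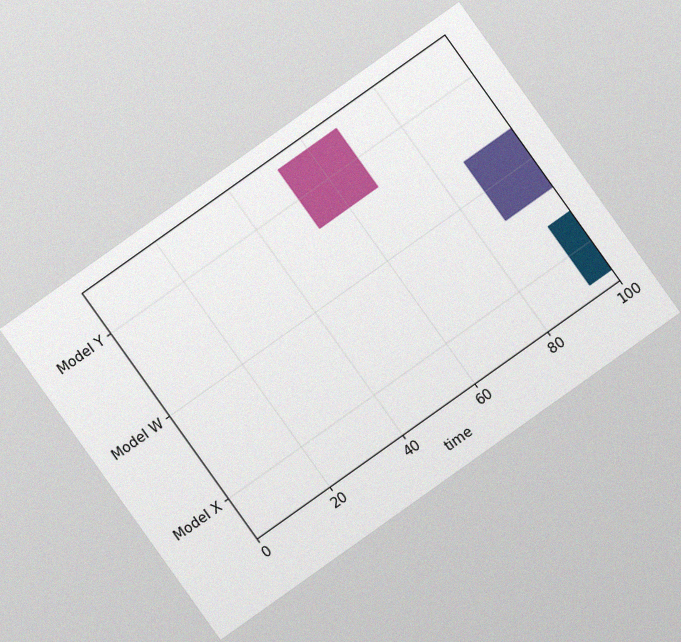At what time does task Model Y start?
The chart is tilted about 35° counter-clockwise, with some photo noise. The Model Y bar begins at t=52.

52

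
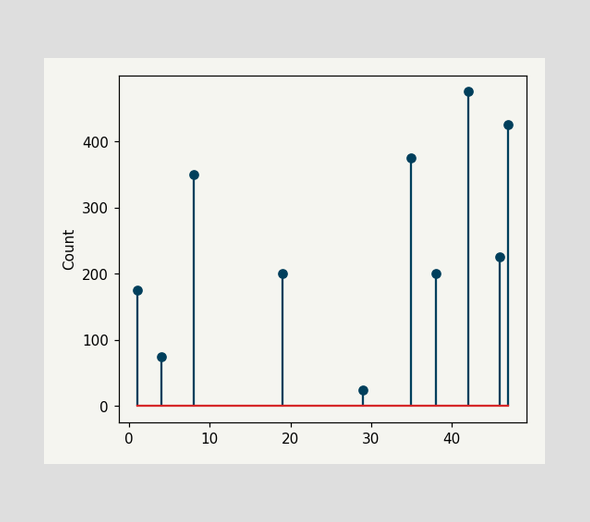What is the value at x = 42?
The stem at x=42 reaches 475.

475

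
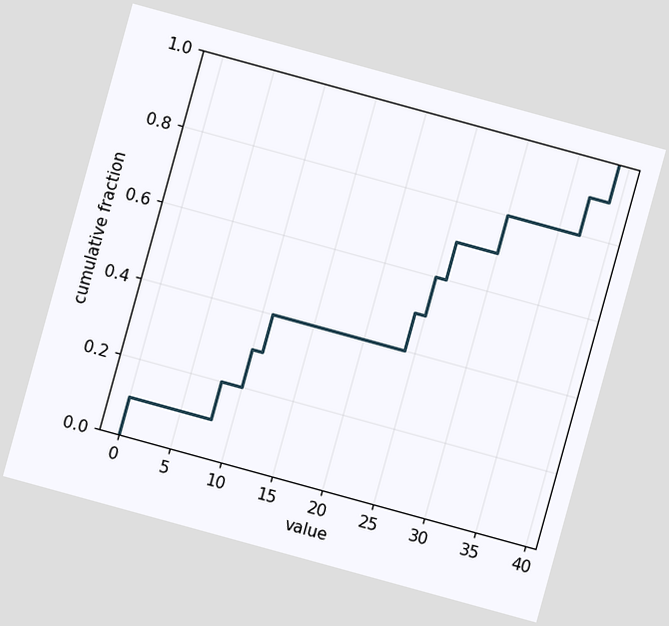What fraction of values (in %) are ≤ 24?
The chart is tilted about 15° clockwise. At x=24 the ECDF step is at 50%.

50%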